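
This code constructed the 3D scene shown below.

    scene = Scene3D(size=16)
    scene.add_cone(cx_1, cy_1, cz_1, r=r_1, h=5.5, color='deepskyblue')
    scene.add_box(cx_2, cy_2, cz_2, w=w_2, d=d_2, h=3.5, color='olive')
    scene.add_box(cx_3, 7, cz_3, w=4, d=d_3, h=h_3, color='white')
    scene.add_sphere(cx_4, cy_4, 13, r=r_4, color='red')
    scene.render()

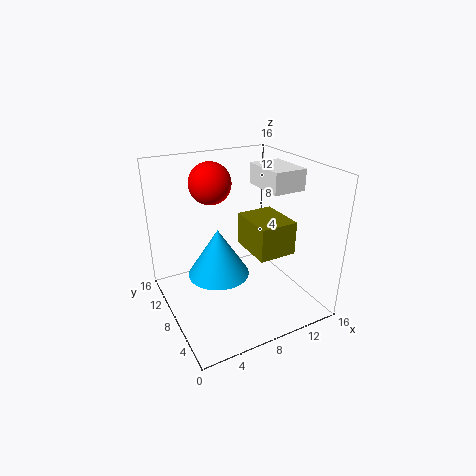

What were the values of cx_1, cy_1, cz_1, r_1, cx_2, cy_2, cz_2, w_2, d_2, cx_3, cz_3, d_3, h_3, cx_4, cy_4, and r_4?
cx_1 = 6; cy_1 = 9; cz_1 = 3.5; r_1 = 3.5; cx_2 = 8; cy_2 = 3; cz_2 = 7.5; w_2 = 4; d_2 = 5; cx_3 = 12; cz_3 = 12.5; d_3 = 5.5; h_3 = 2.5; cx_4 = 7; cy_4 = 13; r_4 = 2.5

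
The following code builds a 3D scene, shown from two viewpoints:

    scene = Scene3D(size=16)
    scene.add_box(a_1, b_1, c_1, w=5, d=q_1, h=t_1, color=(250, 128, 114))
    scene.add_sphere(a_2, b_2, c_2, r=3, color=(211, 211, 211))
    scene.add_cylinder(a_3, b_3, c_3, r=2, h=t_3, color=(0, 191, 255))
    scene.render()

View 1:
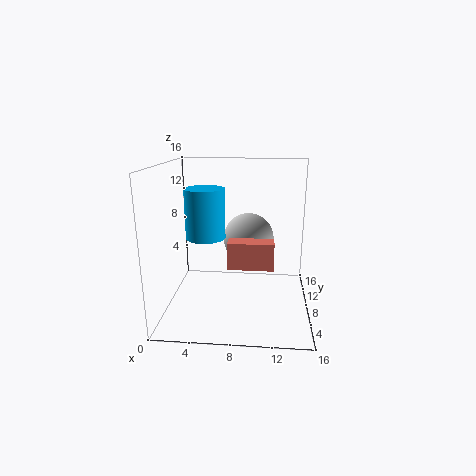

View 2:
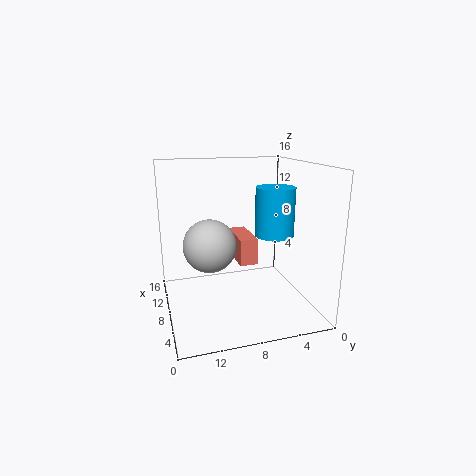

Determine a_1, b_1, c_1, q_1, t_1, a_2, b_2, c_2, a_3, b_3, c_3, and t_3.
a_1 = 7, b_1 = 6, c_1 = 5, q_1 = 2, t_1 = 3, a_2 = 9, b_2 = 11, c_2 = 7, a_3 = 5, b_3 = 5, c_3 = 9, t_3 = 5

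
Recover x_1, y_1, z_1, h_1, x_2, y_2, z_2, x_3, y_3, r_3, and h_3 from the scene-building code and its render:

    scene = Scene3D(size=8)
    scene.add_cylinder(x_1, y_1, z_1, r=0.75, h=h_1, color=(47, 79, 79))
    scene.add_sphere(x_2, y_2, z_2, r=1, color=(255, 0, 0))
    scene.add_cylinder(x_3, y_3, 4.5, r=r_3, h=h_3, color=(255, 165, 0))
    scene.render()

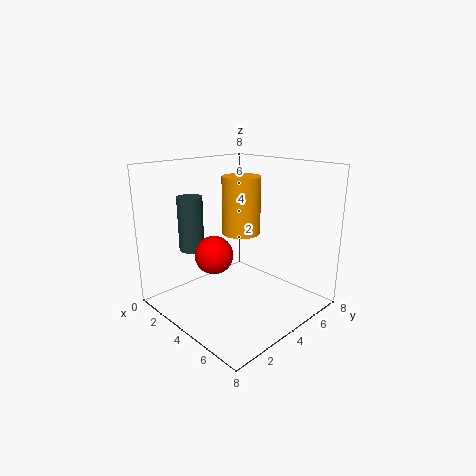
x_1 = 1; y_1 = 3; z_1 = 2.75; h_1 = 3.25; x_2 = 4; y_2 = 2.25; z_2 = 3.5; x_3 = 4.5; y_3 = 3.75; r_3 = 1; h_3 = 3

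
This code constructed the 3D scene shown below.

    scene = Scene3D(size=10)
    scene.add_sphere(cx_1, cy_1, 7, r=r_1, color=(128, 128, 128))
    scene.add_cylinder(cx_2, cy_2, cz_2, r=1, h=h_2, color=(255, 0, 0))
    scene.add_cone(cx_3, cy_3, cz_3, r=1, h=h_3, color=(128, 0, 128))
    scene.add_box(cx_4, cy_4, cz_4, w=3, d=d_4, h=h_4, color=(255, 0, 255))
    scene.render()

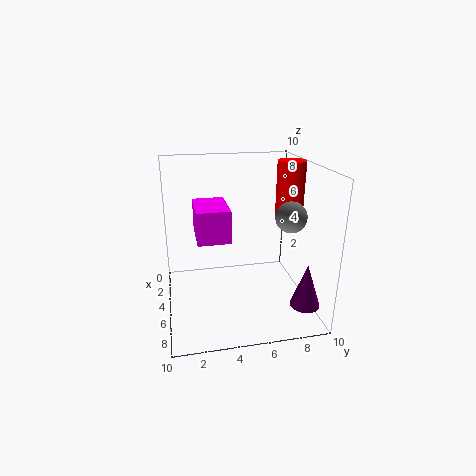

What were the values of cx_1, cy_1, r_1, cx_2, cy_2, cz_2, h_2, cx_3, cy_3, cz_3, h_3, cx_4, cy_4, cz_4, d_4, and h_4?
cx_1 = 7; cy_1 = 8; r_1 = 1; cx_2 = 4; cy_2 = 9; cz_2 = 6; h_2 = 4; cx_3 = 8; cy_3 = 9; cz_3 = 1; h_3 = 3; cx_4 = 5; cy_4 = 2; cz_4 = 6; d_4 = 2; h_4 = 2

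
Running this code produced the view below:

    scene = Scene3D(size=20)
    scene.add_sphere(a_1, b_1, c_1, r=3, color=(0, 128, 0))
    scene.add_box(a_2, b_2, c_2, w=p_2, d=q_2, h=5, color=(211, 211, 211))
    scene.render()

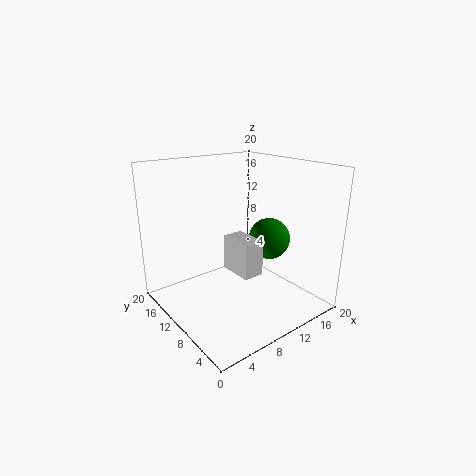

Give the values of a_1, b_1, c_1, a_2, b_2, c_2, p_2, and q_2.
a_1 = 15; b_1 = 9; c_1 = 9; a_2 = 9; b_2 = 7; c_2 = 5; p_2 = 3; q_2 = 5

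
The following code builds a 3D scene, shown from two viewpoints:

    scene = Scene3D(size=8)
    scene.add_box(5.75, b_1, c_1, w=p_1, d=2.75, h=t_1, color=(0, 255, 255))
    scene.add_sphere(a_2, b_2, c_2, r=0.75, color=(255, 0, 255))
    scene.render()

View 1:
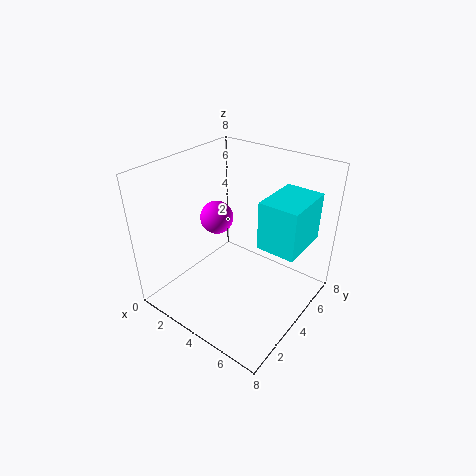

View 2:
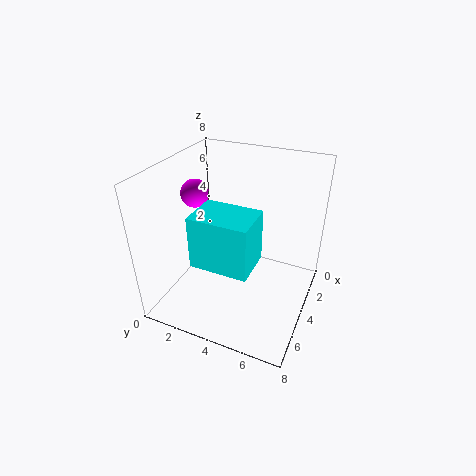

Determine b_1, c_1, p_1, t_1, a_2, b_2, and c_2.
b_1 = 3.25; c_1 = 4.5; p_1 = 2; t_1 = 2.5; a_2 = 4.5; b_2 = 1.75; c_2 = 6.5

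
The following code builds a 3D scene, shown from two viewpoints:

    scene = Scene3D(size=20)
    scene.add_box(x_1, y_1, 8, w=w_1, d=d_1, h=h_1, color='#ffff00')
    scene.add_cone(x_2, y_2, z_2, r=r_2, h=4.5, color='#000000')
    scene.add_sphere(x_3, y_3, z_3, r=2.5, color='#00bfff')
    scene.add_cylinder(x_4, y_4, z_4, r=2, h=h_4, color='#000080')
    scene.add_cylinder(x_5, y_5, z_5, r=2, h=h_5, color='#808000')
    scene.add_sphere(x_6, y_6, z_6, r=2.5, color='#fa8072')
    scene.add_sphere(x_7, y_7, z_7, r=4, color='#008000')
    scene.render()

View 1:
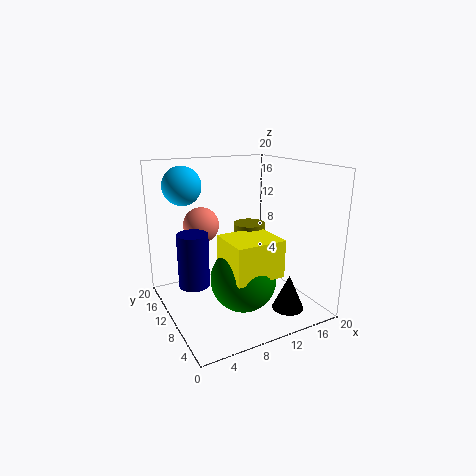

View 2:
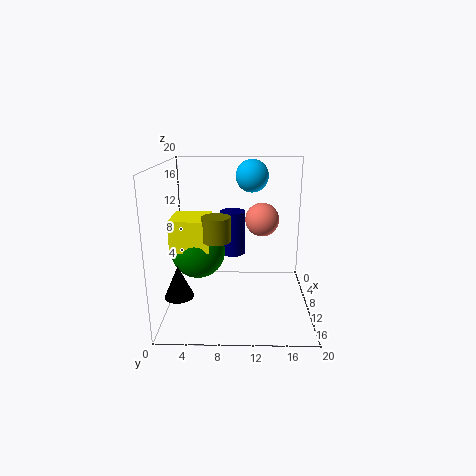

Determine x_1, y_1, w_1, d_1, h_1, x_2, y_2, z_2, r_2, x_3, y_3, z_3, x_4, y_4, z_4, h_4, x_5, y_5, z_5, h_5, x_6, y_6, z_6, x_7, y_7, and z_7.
x_1 = 5, y_1 = 0.5, w_1 = 6, d_1 = 5.5, h_1 = 4.5, x_2 = 13, y_2 = 2, z_2 = 2.5, r_2 = 2, x_3 = 3, y_3 = 12, z_3 = 17.5, x_4 = 3, y_4 = 9, z_4 = 5, h_4 = 7, x_5 = 10, y_5 = 7, z_5 = 9.5, h_5 = 3.5, x_6 = 6, y_6 = 13.5, z_6 = 11.5, x_7 = 7.5, y_7 = 4, z_7 = 7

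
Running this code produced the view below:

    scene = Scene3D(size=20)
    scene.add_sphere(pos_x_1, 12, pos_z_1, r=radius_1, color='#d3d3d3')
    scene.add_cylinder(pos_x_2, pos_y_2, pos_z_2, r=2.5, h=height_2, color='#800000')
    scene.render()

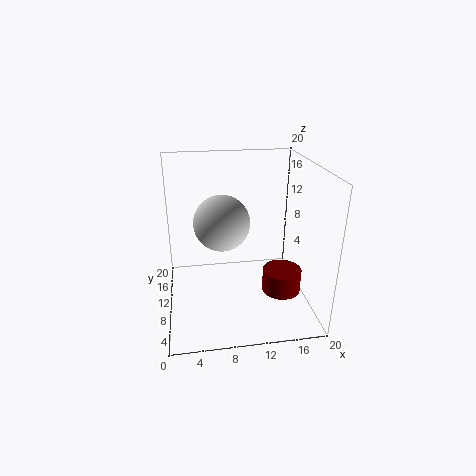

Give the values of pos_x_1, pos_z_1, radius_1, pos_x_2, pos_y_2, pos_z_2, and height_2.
pos_x_1 = 8; pos_z_1 = 11.5; radius_1 = 4; pos_x_2 = 15; pos_y_2 = 5; pos_z_2 = 4.5; height_2 = 3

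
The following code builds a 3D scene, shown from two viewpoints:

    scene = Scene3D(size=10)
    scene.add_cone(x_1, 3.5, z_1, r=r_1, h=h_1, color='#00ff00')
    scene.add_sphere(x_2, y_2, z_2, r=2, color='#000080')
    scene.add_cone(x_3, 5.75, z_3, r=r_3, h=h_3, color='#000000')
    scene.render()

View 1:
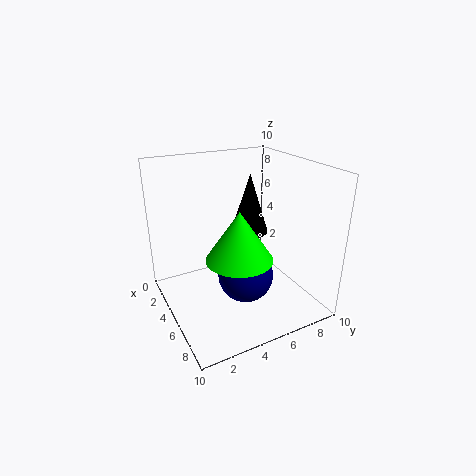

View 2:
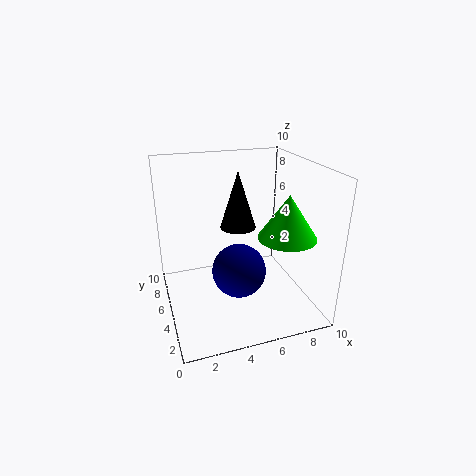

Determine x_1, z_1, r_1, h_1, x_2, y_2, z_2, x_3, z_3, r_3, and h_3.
x_1 = 8; z_1 = 5.25; r_1 = 2; h_1 = 3; x_2 = 5.25; y_2 = 5.5; z_2 = 2; x_3 = 5.25; z_3 = 5.5; r_3 = 1.25; h_3 = 4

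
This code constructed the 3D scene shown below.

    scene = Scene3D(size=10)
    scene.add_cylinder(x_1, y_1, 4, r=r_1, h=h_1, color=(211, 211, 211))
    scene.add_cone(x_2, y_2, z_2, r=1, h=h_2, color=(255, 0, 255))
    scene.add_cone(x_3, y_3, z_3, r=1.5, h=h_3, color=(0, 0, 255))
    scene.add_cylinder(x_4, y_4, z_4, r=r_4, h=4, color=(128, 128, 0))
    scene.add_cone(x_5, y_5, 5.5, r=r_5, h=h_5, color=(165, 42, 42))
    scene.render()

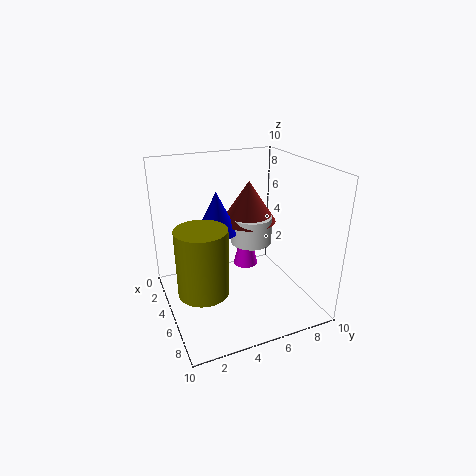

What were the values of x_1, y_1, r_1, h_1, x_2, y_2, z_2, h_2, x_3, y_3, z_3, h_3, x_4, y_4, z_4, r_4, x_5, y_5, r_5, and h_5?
x_1 = 4
y_1 = 6.5
r_1 = 1.5
h_1 = 2
x_2 = 2
y_2 = 7
z_2 = 1
h_2 = 4
x_3 = 3.5
y_3 = 4
z_3 = 5
h_3 = 3
x_4 = 8
y_4 = 1.5
z_4 = 3.5
r_4 = 1.5
x_5 = 3.5
y_5 = 6.5
r_5 = 2
h_5 = 3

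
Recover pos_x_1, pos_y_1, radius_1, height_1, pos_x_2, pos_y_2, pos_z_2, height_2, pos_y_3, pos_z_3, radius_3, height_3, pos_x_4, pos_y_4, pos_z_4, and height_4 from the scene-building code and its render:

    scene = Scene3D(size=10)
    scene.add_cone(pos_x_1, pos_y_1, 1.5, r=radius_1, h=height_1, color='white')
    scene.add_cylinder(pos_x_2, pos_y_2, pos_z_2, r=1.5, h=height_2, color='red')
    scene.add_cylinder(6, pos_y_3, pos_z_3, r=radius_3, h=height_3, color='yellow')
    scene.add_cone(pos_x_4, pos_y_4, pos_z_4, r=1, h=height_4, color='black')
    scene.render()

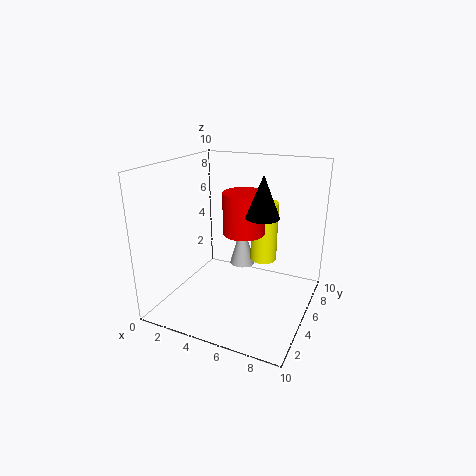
pos_x_1 = 4, pos_y_1 = 8, radius_1 = 1, height_1 = 3.5, pos_x_2 = 5, pos_y_2 = 6, pos_z_2 = 5, height_2 = 3, pos_y_3 = 7.5, pos_z_3 = 2.5, radius_3 = 1, height_3 = 4.5, pos_x_4 = 7.5, pos_y_4 = 3, pos_z_4 = 7.5, height_4 = 2.5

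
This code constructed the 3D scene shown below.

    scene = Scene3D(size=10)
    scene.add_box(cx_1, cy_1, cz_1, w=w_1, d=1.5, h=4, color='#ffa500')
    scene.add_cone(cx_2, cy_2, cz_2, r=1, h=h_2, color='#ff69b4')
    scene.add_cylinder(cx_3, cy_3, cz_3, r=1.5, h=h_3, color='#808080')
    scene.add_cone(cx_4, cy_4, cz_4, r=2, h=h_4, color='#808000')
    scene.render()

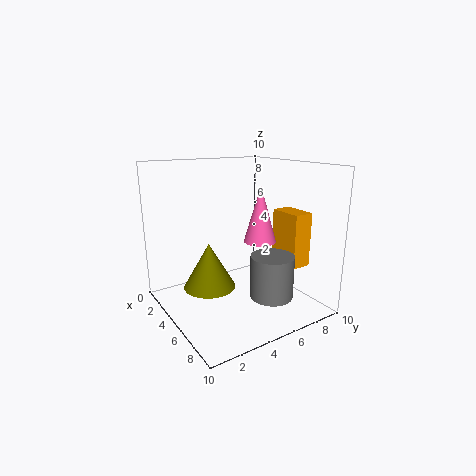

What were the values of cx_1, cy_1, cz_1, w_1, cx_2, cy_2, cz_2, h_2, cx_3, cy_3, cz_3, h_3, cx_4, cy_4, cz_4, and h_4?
cx_1 = 4.5, cy_1 = 8.5, cz_1 = 2.5, w_1 = 2.5, cx_2 = 7.5, cy_2 = 5, cz_2 = 5.5, h_2 = 3.5, cx_3 = 7, cy_3 = 6.5, cz_3 = 1, h_3 = 3, cx_4 = 2.5, cy_4 = 4, cz_4 = 0.5, h_4 = 3.5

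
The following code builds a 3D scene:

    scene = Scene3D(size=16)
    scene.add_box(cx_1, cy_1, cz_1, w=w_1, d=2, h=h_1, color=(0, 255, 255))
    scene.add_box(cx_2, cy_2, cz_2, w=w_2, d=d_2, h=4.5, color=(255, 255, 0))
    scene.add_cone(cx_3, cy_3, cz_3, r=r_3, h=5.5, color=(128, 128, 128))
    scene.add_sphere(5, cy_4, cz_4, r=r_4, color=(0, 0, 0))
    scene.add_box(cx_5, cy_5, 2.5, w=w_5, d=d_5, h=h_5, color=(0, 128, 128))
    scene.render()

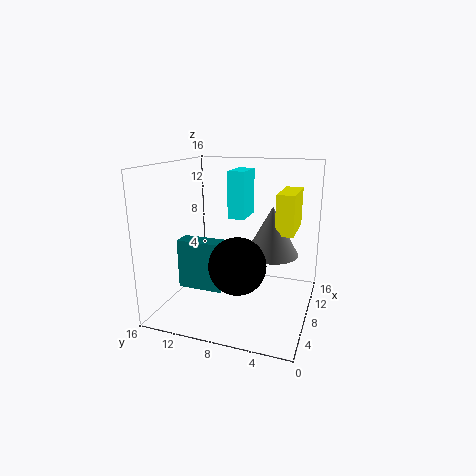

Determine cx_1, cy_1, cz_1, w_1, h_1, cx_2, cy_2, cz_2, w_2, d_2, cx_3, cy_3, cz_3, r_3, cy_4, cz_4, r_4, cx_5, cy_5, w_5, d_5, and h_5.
cx_1 = 10; cy_1 = 8; cz_1 = 9.5; w_1 = 4; h_1 = 5.5; cx_2 = 8.5; cy_2 = 2; cz_2 = 8.5; w_2 = 5.5; d_2 = 2; cx_3 = 9.5; cy_3 = 4.5; cz_3 = 6; r_3 = 3; cy_4 = 7; cz_4 = 6; r_4 = 3; cx_5 = 5; cy_5 = 9; w_5 = 2; d_5 = 5; h_5 = 5.5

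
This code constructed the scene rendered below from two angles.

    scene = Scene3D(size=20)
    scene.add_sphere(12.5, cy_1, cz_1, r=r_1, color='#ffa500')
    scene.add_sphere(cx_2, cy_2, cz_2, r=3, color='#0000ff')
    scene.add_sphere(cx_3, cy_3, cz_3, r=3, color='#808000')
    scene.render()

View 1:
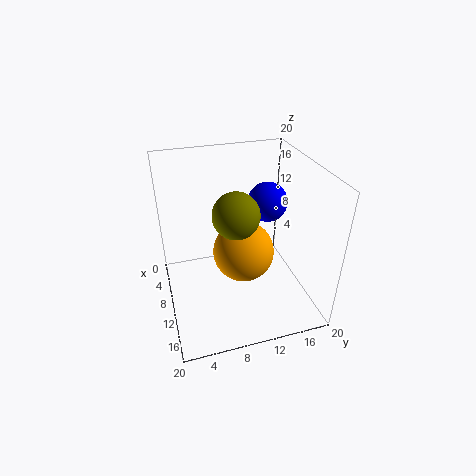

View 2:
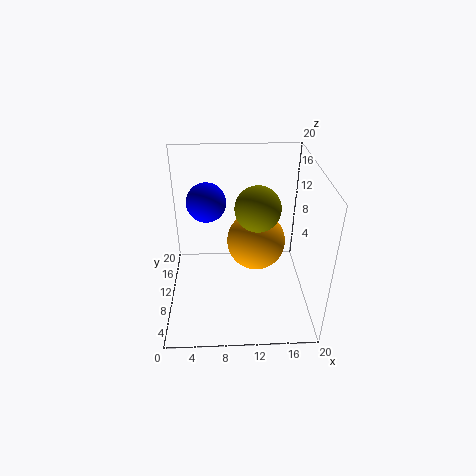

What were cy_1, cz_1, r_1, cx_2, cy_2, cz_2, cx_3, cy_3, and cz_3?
cy_1 = 10
cz_1 = 9.5
r_1 = 4
cx_2 = 5.5
cy_2 = 16
cz_2 = 12.5
cx_3 = 12.5
cy_3 = 9
cz_3 = 15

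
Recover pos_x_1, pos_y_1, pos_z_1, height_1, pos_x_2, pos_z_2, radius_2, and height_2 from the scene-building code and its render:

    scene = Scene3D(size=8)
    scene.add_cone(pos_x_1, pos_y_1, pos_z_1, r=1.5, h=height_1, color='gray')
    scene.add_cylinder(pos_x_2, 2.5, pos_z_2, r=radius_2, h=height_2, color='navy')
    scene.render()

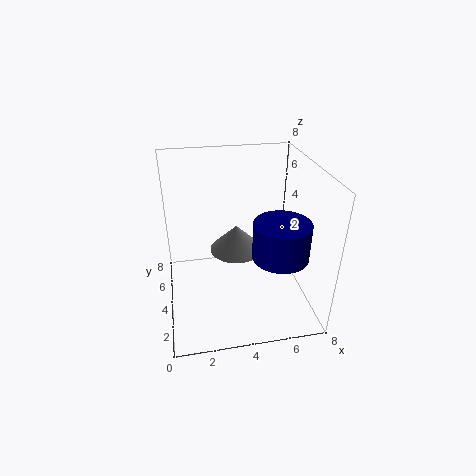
pos_x_1 = 4, pos_y_1 = 4.5, pos_z_1 = 3, height_1 = 1.5, pos_x_2 = 6, pos_z_2 = 3.5, radius_2 = 1.5, height_2 = 2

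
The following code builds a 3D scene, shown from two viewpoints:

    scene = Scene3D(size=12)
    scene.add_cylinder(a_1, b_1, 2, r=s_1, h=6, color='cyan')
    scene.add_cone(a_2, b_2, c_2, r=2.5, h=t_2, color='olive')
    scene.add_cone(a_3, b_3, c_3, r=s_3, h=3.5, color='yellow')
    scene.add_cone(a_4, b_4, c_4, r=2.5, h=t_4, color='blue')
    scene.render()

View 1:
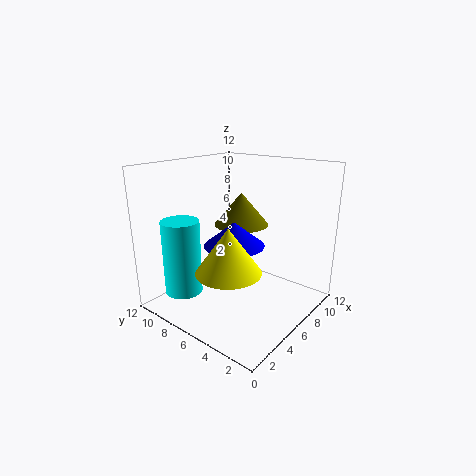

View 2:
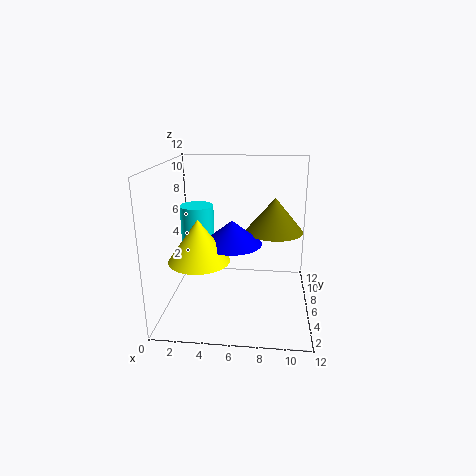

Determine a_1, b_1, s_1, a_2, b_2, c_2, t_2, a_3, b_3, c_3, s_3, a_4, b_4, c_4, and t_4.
a_1 = 2
b_1 = 8.5
s_1 = 1.5
a_2 = 9
b_2 = 8
c_2 = 6
t_2 = 3
a_3 = 3
b_3 = 4.5
c_3 = 4.5
s_3 = 2.5
a_4 = 5.5
b_4 = 6
c_4 = 5.5
t_4 = 2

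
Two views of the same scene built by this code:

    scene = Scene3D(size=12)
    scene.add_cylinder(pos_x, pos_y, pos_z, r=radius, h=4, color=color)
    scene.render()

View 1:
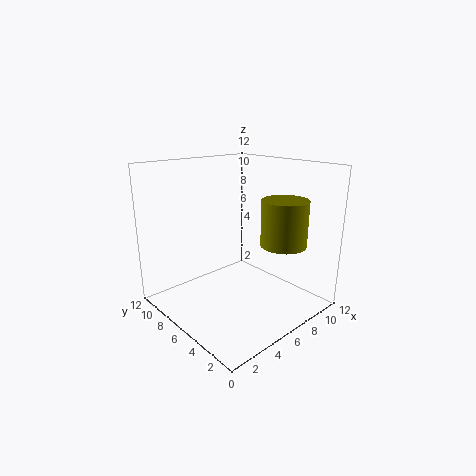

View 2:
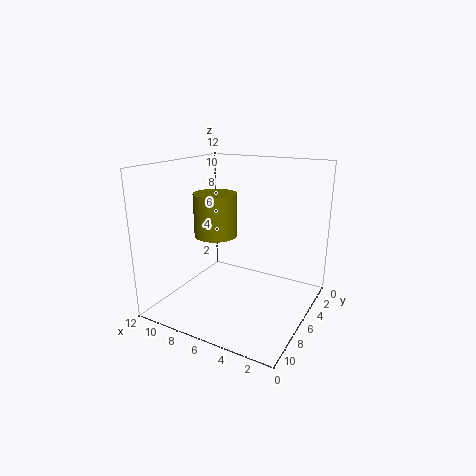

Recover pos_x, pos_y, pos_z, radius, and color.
pos_x = 9.5, pos_y = 4, pos_z = 5, radius = 2, color = 'olive'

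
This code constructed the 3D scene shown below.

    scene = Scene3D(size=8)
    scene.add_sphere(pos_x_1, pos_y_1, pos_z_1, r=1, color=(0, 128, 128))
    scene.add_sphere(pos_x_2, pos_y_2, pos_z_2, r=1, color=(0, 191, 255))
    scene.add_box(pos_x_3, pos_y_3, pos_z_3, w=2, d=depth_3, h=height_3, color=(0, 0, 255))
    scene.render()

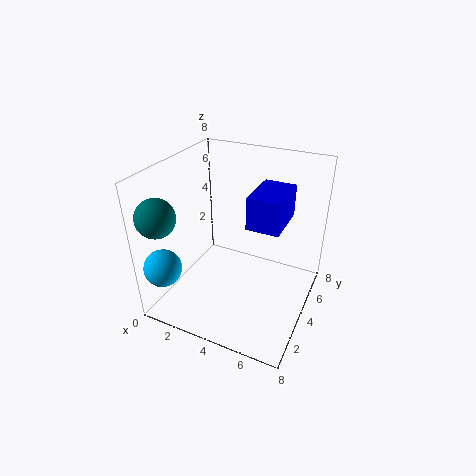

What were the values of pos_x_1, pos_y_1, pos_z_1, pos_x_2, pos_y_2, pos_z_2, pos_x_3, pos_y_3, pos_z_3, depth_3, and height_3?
pos_x_1 = 1, pos_y_1 = 1, pos_z_1 = 6, pos_x_2 = 1, pos_y_2 = 1, pos_z_2 = 3, pos_x_3 = 4, pos_y_3 = 5, pos_z_3 = 4, depth_3 = 3, height_3 = 2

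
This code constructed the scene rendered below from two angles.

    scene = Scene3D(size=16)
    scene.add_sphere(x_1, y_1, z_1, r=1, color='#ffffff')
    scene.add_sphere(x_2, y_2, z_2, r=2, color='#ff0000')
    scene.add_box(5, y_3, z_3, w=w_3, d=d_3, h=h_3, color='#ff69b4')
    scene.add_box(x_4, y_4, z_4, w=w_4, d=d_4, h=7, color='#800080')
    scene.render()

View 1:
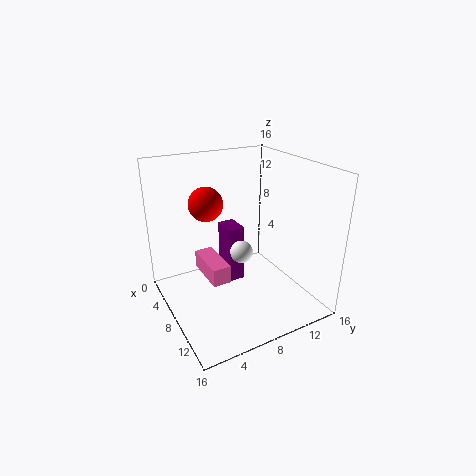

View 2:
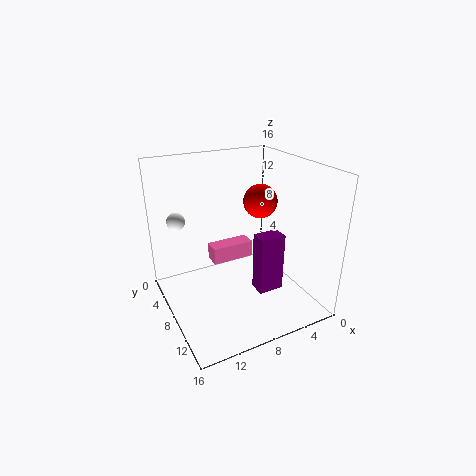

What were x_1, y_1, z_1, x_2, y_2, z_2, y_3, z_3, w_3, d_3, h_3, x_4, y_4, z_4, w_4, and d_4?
x_1 = 14; y_1 = 5; z_1 = 10; x_2 = 4; y_2 = 6; z_2 = 11; y_3 = 4; z_3 = 4; w_3 = 5; d_3 = 2; h_3 = 2; x_4 = 3; y_4 = 8; z_4 = 1; w_4 = 3; d_4 = 2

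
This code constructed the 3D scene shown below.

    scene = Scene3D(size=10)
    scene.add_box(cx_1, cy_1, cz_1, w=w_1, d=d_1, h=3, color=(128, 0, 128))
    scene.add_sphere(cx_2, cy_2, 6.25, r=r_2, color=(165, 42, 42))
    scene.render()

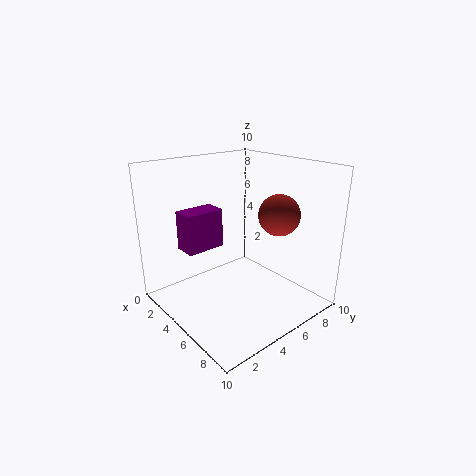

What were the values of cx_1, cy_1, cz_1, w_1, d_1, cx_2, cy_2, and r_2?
cx_1 = 0.5, cy_1 = 2.75, cz_1 = 3.25, w_1 = 1.75, d_1 = 3, cx_2 = 6, cy_2 = 8, r_2 = 1.5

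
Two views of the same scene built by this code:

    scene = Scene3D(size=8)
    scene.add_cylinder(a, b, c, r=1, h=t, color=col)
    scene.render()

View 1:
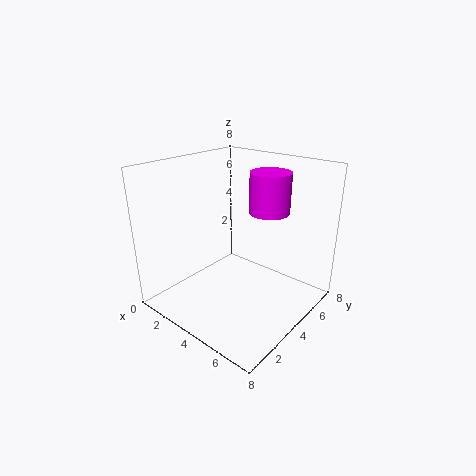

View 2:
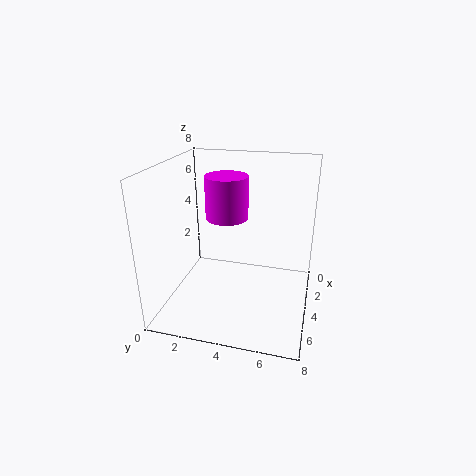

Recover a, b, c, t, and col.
a = 6
b = 4
c = 6
t = 2
col = 'magenta'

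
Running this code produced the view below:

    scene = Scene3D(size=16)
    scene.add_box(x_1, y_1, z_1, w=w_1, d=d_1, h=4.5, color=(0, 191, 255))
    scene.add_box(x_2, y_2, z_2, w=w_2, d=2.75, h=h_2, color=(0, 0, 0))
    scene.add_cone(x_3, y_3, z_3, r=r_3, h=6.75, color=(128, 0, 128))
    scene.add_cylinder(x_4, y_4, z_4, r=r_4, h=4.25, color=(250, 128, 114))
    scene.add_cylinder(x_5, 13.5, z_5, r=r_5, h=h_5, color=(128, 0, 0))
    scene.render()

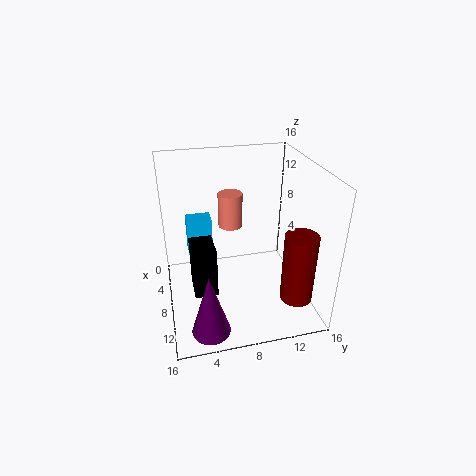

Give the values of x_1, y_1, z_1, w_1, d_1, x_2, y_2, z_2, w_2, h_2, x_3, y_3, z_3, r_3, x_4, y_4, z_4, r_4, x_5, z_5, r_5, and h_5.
x_1 = 1.75
y_1 = 2.75
z_1 = 4
w_1 = 2.25
d_1 = 3
x_2 = 4.5
y_2 = 2.75
z_2 = 0.75
w_2 = 4
h_2 = 6
x_3 = 13.75
y_3 = 3.75
z_3 = 0.75
r_3 = 2
x_4 = 3
y_4 = 8.25
z_4 = 7
r_4 = 1.5
x_5 = 12.5
z_5 = 2.25
r_5 = 1.75
h_5 = 7.75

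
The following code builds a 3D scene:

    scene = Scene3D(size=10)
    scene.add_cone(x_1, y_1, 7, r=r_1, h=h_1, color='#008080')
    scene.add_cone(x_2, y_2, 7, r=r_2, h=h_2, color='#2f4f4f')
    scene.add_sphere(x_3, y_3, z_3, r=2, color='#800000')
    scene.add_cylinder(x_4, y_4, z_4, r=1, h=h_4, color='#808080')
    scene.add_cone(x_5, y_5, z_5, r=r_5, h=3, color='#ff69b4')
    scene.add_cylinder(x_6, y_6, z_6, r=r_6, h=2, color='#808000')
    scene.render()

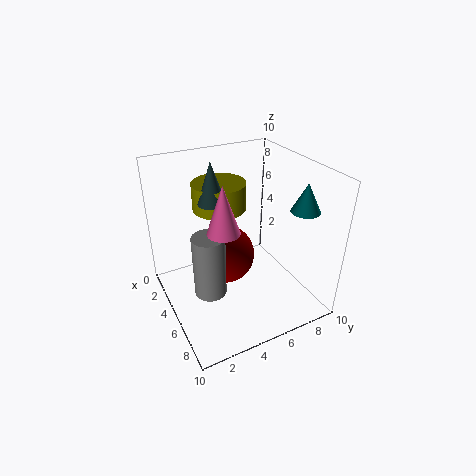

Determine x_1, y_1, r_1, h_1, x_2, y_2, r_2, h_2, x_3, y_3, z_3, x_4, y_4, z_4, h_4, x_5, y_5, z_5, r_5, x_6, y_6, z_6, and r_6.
x_1 = 7; y_1 = 9; r_1 = 1; h_1 = 2; x_2 = 3; y_2 = 4; r_2 = 1; h_2 = 3; x_3 = 5; y_3 = 4; z_3 = 4; x_4 = 7; y_4 = 2; z_4 = 3; h_4 = 4; x_5 = 7; y_5 = 3; z_5 = 7; r_5 = 1; x_6 = 2; y_6 = 5; z_6 = 6; r_6 = 2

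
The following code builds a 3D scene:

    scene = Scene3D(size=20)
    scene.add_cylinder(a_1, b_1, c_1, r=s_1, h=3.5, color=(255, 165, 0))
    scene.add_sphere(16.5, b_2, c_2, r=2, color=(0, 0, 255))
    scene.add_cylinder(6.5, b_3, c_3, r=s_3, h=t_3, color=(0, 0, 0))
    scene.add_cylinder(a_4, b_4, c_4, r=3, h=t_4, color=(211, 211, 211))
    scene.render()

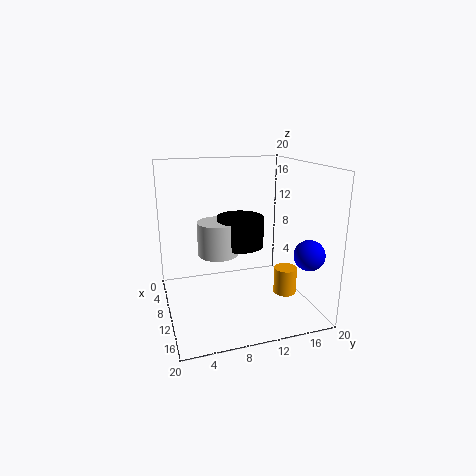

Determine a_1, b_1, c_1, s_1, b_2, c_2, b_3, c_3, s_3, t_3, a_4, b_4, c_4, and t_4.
a_1 = 15; b_1 = 15; c_1 = 3.5; s_1 = 1.5; b_2 = 17.5; c_2 = 9; b_3 = 11.5; c_3 = 7.5; s_3 = 3.5; t_3 = 4.5; a_4 = 6.5; b_4 = 8; c_4 = 6.5; t_4 = 5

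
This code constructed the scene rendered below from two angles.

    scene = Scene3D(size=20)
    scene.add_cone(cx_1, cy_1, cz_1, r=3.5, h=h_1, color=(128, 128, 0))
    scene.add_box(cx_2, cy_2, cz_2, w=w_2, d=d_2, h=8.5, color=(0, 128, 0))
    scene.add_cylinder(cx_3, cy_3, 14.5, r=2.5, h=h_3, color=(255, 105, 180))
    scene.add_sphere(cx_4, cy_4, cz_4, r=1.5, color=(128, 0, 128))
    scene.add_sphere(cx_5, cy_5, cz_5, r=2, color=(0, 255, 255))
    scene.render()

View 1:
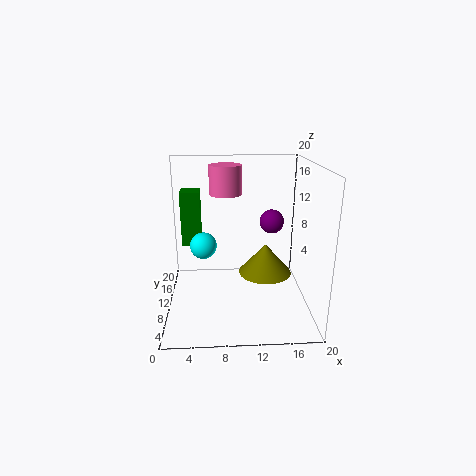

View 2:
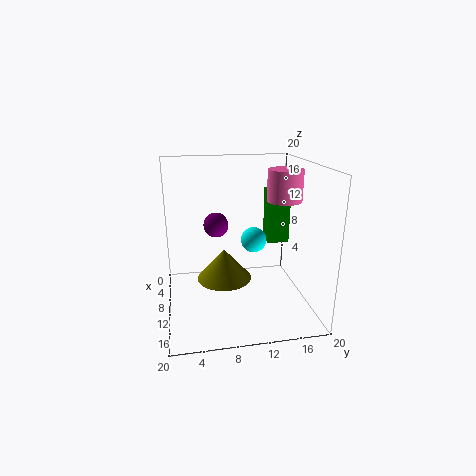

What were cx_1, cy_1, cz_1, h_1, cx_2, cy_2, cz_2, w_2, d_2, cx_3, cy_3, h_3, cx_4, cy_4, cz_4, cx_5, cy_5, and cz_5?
cx_1 = 13.5
cy_1 = 7.5
cz_1 = 6
h_1 = 4
cx_2 = 1.5
cy_2 = 16
cz_2 = 6.5
w_2 = 3
d_2 = 3.5
cx_3 = 8.5
cy_3 = 17
h_3 = 4.5
cx_4 = 14
cy_4 = 6.5
cz_4 = 13.5
cx_5 = 5
cy_5 = 13.5
cz_5 = 7.5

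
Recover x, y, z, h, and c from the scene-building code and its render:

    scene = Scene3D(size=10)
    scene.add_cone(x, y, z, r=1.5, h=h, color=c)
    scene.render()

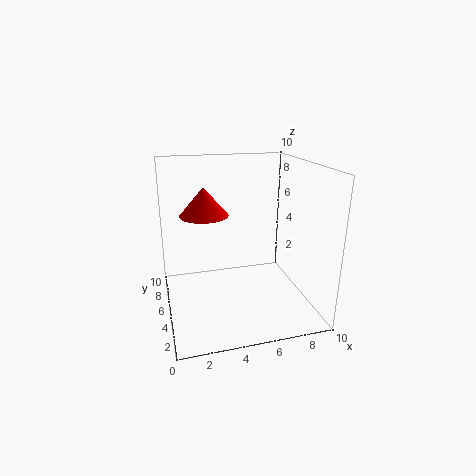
x = 2.5, y = 3.75, z = 7.25, h = 1.75, c = 'red'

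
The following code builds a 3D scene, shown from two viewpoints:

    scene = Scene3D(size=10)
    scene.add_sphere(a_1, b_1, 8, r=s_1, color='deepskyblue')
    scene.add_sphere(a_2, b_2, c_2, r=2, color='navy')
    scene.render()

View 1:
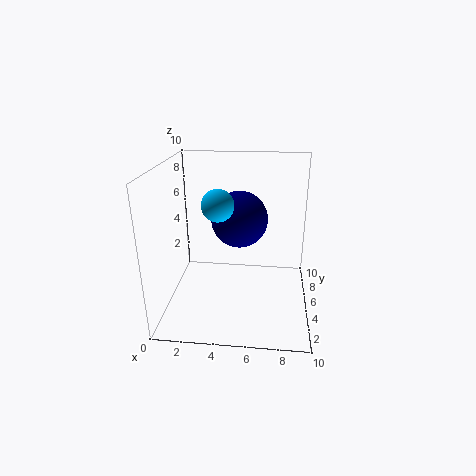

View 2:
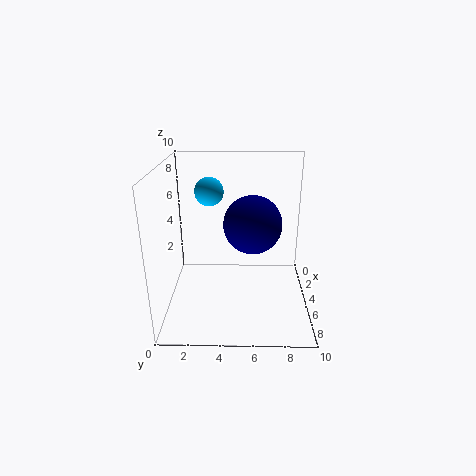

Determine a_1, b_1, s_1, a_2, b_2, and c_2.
a_1 = 4, b_1 = 3, s_1 = 1, a_2 = 5, b_2 = 6, c_2 = 6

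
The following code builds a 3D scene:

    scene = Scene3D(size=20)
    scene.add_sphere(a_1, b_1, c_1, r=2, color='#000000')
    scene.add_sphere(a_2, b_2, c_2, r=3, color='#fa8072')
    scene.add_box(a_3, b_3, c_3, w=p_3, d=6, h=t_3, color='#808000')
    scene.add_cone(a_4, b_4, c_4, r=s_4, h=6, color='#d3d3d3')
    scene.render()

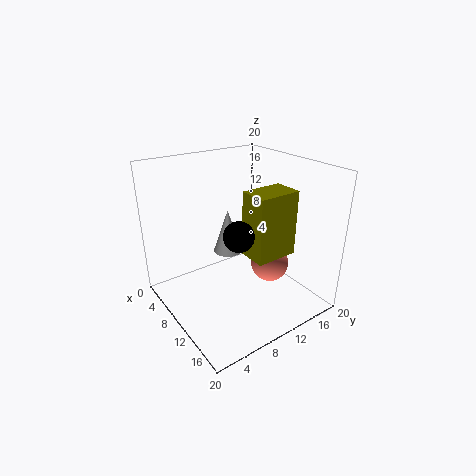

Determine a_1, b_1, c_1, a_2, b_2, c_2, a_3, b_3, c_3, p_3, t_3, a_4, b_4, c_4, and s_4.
a_1 = 13; b_1 = 8; c_1 = 12; a_2 = 9; b_2 = 17; c_2 = 3; a_3 = 11; b_3 = 10; c_3 = 8; p_3 = 4; t_3 = 9; a_4 = 9; b_4 = 9; c_4 = 8; s_4 = 2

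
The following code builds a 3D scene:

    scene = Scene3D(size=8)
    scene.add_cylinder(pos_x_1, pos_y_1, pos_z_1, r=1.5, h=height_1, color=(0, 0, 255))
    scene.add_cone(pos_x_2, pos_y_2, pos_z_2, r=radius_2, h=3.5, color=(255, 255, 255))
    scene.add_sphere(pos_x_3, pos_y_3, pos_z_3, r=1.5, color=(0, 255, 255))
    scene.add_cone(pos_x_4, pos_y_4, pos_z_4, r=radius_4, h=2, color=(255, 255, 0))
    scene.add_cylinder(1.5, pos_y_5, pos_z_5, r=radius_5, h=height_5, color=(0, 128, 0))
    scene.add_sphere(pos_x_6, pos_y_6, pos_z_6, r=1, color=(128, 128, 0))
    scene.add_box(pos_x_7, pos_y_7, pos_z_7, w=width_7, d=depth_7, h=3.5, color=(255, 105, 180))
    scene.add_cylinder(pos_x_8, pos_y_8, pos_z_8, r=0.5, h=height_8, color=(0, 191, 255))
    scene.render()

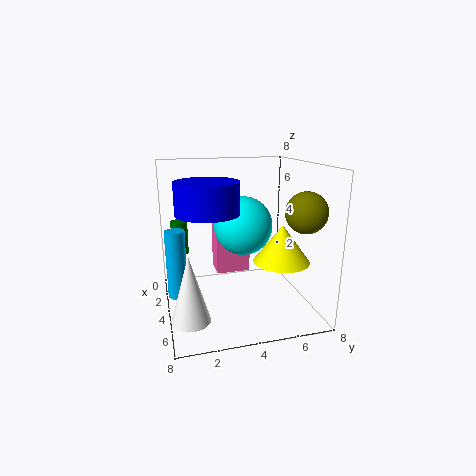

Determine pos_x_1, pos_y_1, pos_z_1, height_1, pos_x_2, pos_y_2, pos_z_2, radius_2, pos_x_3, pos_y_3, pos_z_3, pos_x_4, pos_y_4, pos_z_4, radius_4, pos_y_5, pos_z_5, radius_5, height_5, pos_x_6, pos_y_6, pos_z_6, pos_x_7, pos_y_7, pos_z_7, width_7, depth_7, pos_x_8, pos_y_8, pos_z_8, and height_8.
pos_x_1 = 6, pos_y_1 = 2, pos_z_1 = 6, height_1 = 1.5, pos_x_2 = 6, pos_y_2 = 1, pos_z_2 = 0.5, radius_2 = 1, pos_x_3 = 5, pos_y_3 = 4, pos_z_3 = 5, pos_x_4 = 5.5, pos_y_4 = 6, pos_z_4 = 3, radius_4 = 1.5, pos_y_5 = 1, pos_z_5 = 2.5, radius_5 = 0.5, height_5 = 2, pos_x_6 = 7, pos_y_6 = 6.5, pos_z_6 = 6, pos_x_7 = 1.5, pos_y_7 = 3, pos_z_7 = 1.5, width_7 = 1.5, depth_7 = 2, pos_x_8 = 5, pos_y_8 = 0.5, pos_z_8 = 1.5, height_8 = 3.5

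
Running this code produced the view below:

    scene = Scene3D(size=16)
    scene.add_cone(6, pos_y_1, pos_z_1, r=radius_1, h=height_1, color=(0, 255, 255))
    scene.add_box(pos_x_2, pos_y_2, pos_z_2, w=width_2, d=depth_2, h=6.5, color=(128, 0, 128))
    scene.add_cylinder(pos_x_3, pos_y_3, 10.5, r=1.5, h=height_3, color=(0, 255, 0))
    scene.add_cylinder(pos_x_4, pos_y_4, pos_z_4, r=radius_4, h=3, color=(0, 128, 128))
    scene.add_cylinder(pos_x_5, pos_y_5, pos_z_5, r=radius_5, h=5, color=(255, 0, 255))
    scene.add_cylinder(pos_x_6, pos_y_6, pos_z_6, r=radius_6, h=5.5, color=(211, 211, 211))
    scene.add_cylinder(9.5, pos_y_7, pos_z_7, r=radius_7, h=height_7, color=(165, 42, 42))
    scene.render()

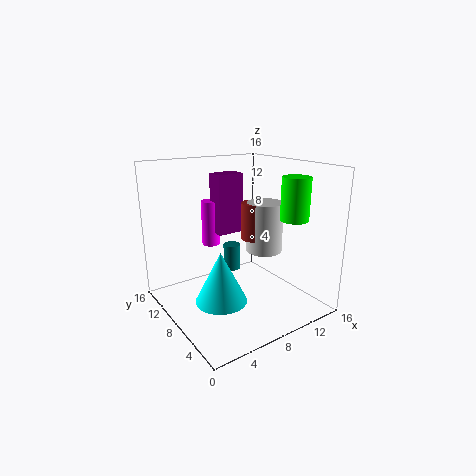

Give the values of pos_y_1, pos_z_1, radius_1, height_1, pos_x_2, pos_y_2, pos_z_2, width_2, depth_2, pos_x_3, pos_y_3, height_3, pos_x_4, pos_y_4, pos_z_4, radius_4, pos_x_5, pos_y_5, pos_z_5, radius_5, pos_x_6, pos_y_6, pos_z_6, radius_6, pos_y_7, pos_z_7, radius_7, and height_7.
pos_y_1 = 8.5; pos_z_1 = 0.5; radius_1 = 3; height_1 = 6; pos_x_2 = 6; pos_y_2 = 8.5; pos_z_2 = 8.5; width_2 = 3; depth_2 = 2; pos_x_3 = 12; pos_y_3 = 3.5; height_3 = 4.5; pos_x_4 = 8.5; pos_y_4 = 10; pos_z_4 = 3.5; radius_4 = 1; pos_x_5 = 6; pos_y_5 = 10.5; pos_z_5 = 7; radius_5 = 1; pos_x_6 = 10.5; pos_y_6 = 6.5; pos_z_6 = 6.5; radius_6 = 2; pos_y_7 = 7; pos_z_7 = 8; radius_7 = 1.5; height_7 = 4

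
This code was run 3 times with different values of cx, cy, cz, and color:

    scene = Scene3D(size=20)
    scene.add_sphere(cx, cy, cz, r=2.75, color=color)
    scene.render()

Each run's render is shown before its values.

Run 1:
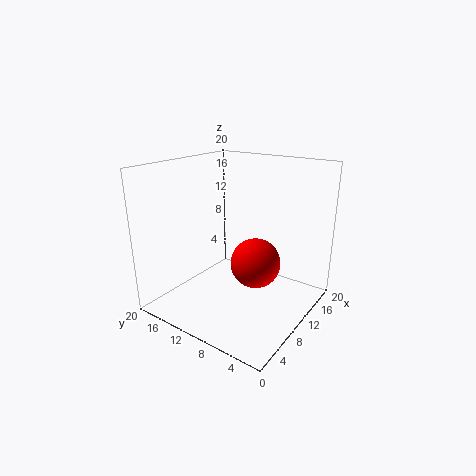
cx = 3.75
cy = 3.25
cz = 10.75
color = 'red'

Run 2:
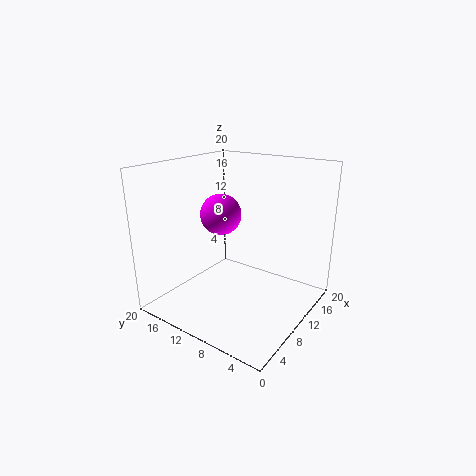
cx = 8.5
cy = 11.75
cz = 13.5
color = 'magenta'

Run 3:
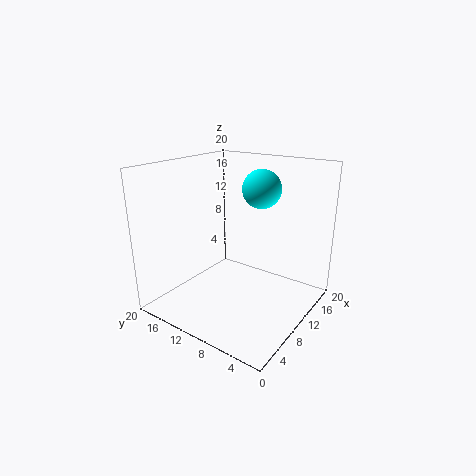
cx = 14
cy = 8.75
cz = 16.25
color = 'cyan'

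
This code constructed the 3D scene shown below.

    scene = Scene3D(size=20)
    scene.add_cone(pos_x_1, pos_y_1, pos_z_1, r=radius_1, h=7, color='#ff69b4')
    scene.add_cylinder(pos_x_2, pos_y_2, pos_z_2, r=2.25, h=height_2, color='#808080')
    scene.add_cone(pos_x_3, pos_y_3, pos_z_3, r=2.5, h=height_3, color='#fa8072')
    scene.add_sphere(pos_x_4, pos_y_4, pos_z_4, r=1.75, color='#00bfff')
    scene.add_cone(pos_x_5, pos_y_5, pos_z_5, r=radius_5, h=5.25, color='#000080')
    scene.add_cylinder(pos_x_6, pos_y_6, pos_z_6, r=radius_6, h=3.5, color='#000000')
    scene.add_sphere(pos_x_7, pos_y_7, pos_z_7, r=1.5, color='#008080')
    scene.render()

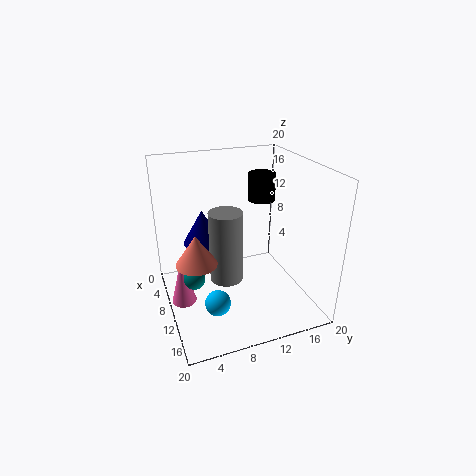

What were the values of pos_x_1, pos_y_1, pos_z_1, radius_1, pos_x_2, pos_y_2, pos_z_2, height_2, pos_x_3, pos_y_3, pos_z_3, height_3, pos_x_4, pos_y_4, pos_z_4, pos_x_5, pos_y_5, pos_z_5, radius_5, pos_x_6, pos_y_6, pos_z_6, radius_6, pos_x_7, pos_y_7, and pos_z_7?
pos_x_1 = 9; pos_y_1 = 2; pos_z_1 = 0.75; radius_1 = 1.75; pos_x_2 = 11.5; pos_y_2 = 7.75; pos_z_2 = 5; height_2 = 9.75; pos_x_3 = 14.5; pos_y_3 = 3; pos_z_3 = 10; height_3 = 3.75; pos_x_4 = 13.5; pos_y_4 = 5.75; pos_z_4 = 2.5; pos_x_5 = 4; pos_y_5 = 6.5; pos_z_5 = 7; radius_5 = 3; pos_x_6 = 11.25; pos_y_6 = 12.75; pos_z_6 = 15.75; radius_6 = 1.75; pos_x_7 = 10; pos_y_7 = 3.5; pos_z_7 = 4.75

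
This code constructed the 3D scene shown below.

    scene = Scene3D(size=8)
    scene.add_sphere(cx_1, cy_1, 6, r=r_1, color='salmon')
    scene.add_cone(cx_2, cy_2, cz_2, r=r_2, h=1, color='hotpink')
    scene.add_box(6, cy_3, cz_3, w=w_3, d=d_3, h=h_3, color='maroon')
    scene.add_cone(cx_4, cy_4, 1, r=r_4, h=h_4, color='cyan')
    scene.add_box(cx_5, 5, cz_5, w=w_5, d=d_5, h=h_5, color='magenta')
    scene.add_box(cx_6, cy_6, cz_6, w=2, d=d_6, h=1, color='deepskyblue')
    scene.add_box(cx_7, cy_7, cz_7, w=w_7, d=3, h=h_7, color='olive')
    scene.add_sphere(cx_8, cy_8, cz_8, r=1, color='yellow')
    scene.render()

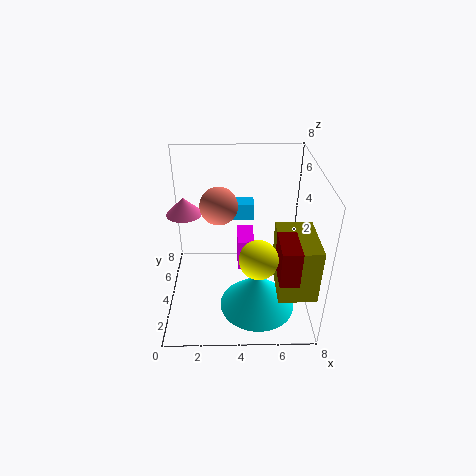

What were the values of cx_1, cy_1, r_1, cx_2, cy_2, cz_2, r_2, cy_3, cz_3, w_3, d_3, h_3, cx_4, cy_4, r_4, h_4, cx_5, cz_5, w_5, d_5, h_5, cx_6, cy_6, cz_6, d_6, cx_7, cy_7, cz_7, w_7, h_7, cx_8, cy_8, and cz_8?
cx_1 = 3; cy_1 = 4; r_1 = 1; cx_2 = 1; cy_2 = 5; cz_2 = 5; r_2 = 1; cy_3 = 1; cz_3 = 3; w_3 = 1; d_3 = 2; h_3 = 2; cx_4 = 5; cy_4 = 2; r_4 = 2; h_4 = 2; cx_5 = 4; cz_5 = 1; w_5 = 1; d_5 = 2; h_5 = 2; cx_6 = 3; cy_6 = 6; cz_6 = 4; d_6 = 1; cx_7 = 6; cy_7 = 1; cz_7 = 2; w_7 = 2; h_7 = 3; cx_8 = 5; cy_8 = 2; cz_8 = 4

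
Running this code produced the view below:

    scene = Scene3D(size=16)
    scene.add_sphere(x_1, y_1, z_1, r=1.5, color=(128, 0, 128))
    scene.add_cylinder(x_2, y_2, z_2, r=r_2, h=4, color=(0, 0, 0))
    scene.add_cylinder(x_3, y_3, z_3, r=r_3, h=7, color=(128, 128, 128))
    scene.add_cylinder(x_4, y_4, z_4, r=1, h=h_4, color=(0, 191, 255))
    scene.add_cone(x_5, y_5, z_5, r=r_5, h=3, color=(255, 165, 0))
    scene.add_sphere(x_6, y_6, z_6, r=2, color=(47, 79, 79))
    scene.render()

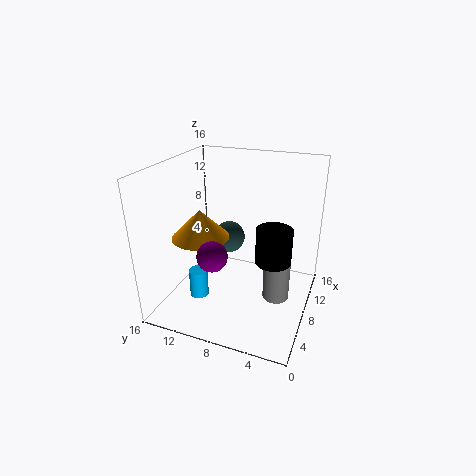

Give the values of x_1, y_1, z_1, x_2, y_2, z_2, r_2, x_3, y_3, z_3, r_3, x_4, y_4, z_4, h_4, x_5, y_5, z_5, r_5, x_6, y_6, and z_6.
x_1 = 2.5; y_1 = 8.5; z_1 = 8.5; x_2 = 8.5; y_2 = 4; z_2 = 5.5; r_2 = 2; x_3 = 8.5; y_3 = 3.5; z_3 = 1; r_3 = 1.5; x_4 = 4; y_4 = 11; z_4 = 2.5; h_4 = 3; x_5 = 5; y_5 = 11; z_5 = 9; r_5 = 3; x_6 = 12.5; y_6 = 11; z_6 = 5.5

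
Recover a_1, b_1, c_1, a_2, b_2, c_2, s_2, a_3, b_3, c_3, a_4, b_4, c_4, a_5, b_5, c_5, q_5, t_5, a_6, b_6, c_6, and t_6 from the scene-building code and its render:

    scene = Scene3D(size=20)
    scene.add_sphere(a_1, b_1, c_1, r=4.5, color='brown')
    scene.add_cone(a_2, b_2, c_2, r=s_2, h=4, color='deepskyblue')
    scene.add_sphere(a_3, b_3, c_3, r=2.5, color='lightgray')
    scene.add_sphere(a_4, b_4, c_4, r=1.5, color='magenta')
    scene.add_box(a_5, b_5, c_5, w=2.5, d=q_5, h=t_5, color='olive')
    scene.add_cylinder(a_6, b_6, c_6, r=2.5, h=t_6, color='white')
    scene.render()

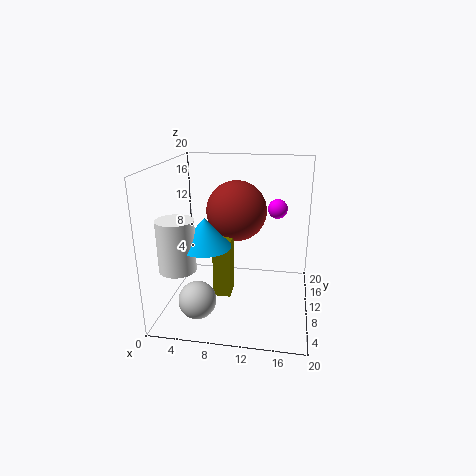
a_1 = 9, b_1 = 14.5, c_1 = 12.5, a_2 = 6, b_2 = 7.5, c_2 = 9.5, s_2 = 3.5, a_3 = 5.5, b_3 = 4.5, c_3 = 3, a_4 = 15, b_4 = 16.5, c_4 = 12.5, a_5 = 6.5, b_5 = 9, c_5 = 1, q_5 = 3.5, t_5 = 8.5, a_6 = 2.5, b_6 = 6, c_6 = 6.5, t_6 = 7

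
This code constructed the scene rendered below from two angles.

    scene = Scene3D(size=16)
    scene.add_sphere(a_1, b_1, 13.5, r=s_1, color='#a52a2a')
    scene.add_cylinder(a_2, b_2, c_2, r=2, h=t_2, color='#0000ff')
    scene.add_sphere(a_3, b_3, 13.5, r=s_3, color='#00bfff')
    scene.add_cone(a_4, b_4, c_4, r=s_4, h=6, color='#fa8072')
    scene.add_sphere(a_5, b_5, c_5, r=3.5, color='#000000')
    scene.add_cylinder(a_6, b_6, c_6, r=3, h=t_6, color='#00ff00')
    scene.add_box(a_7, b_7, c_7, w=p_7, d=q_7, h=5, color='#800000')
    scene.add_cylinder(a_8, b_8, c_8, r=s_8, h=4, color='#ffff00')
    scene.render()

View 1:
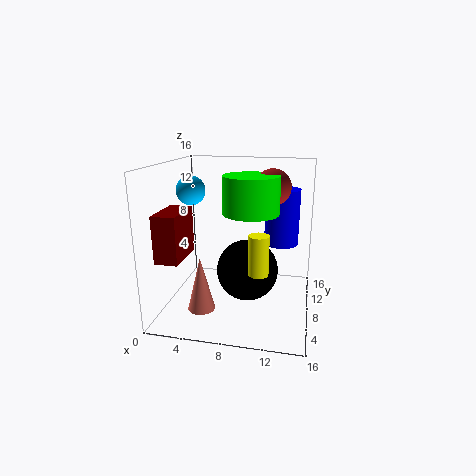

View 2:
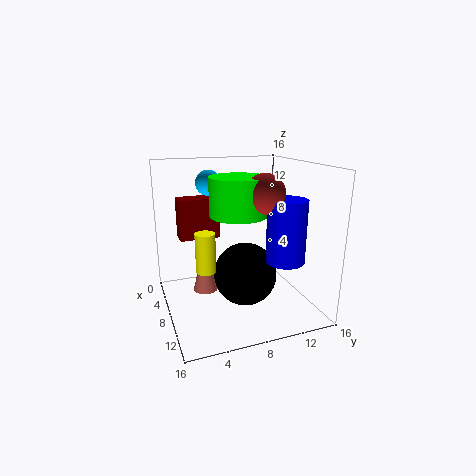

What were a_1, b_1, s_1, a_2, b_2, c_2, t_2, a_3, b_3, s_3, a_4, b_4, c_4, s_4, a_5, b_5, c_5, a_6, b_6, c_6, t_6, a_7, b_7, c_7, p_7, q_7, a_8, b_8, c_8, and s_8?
a_1 = 11.5; b_1 = 9.5; s_1 = 2; a_2 = 12.5; b_2 = 11.5; c_2 = 6.5; t_2 = 6.5; a_3 = 3.5; b_3 = 6; s_3 = 1.5; a_4 = 4.5; b_4 = 5; c_4 = 0.5; s_4 = 1.5; a_5 = 9; b_5 = 8.5; c_5 = 4; a_6 = 9.5; b_6 = 7.5; c_6 = 11; t_6 = 4; a_7 = 0.5; b_7 = 2.5; c_7 = 6.5; p_7 = 2.5; q_7 = 5; a_8 = 11; b_8 = 3.5; c_8 = 6; s_8 = 1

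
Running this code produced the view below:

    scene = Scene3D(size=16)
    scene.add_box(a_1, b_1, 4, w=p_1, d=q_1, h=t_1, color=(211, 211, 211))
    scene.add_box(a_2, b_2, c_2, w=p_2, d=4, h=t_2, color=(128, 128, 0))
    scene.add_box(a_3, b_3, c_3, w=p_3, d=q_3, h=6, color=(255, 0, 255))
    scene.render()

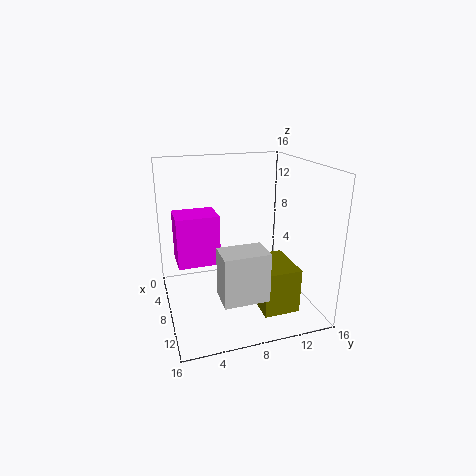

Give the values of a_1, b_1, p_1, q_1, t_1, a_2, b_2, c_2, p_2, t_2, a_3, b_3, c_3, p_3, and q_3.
a_1 = 12; b_1 = 4.5; p_1 = 3; q_1 = 4.5; t_1 = 5; a_2 = 7.5; b_2 = 9.5; c_2 = 0.5; p_2 = 5.5; t_2 = 5; a_3 = 2; b_3 = 1.5; c_3 = 4; p_3 = 4; q_3 = 5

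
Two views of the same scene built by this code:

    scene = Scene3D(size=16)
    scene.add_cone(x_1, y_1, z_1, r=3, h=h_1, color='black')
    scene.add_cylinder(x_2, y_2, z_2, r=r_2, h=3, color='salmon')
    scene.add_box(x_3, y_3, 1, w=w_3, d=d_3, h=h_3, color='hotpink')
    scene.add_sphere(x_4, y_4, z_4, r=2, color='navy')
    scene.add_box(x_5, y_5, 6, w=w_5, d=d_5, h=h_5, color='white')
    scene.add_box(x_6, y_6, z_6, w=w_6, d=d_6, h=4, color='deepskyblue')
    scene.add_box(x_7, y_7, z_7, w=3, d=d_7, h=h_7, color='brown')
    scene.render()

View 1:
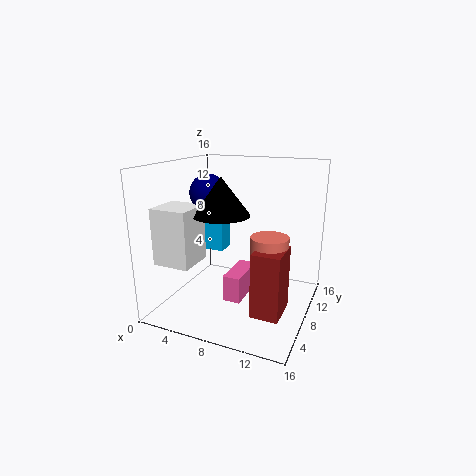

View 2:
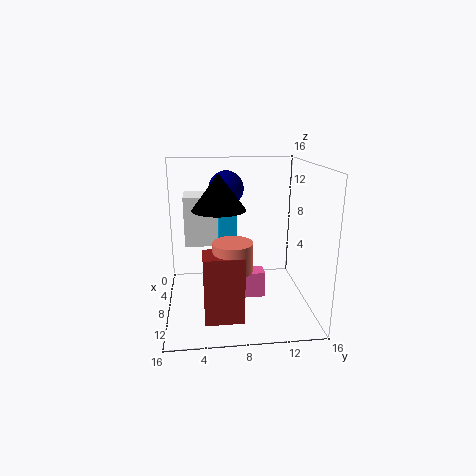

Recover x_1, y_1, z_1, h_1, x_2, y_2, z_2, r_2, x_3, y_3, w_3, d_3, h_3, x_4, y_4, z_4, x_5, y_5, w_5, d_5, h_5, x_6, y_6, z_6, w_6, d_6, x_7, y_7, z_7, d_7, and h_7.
x_1 = 7
y_1 = 6
z_1 = 11
h_1 = 4
x_2 = 12
y_2 = 7
z_2 = 6
r_2 = 2
x_3 = 7
y_3 = 6
w_3 = 2
d_3 = 5
h_3 = 3
x_4 = 5
y_4 = 7
z_4 = 13
x_5 = 1
y_5 = 2
w_5 = 4
d_5 = 4
h_5 = 6
x_6 = 5
y_6 = 6
z_6 = 7
w_6 = 2
d_6 = 2
x_7 = 11
y_7 = 4
z_7 = 1
d_7 = 4
h_7 = 7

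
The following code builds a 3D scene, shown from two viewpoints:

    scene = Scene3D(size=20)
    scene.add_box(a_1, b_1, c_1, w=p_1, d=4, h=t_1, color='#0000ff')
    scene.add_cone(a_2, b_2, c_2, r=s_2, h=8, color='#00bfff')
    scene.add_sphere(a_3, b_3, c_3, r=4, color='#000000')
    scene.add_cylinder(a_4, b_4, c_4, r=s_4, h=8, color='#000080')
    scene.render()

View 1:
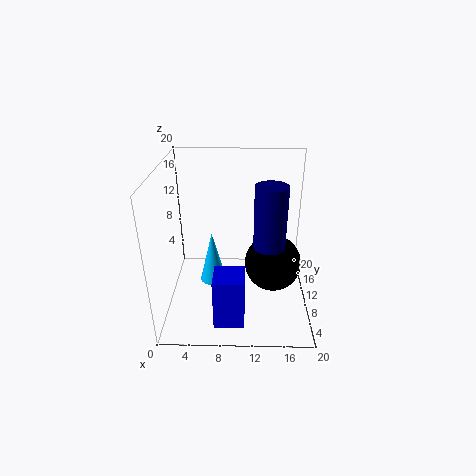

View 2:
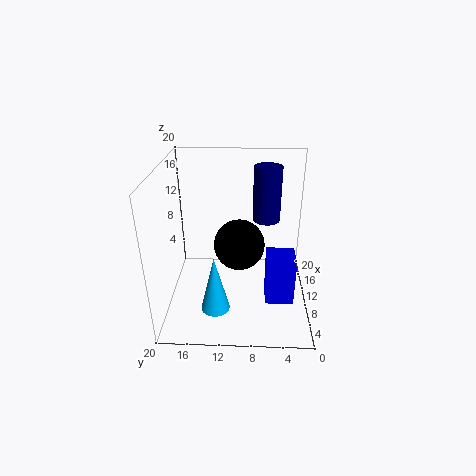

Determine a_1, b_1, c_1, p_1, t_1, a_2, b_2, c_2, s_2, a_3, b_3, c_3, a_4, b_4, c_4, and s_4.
a_1 = 7; b_1 = 2; c_1 = 1; p_1 = 4; t_1 = 7; a_2 = 6; b_2 = 13; c_2 = 1; s_2 = 2; a_3 = 15; b_3 = 10; c_3 = 6; a_4 = 14; b_4 = 6; c_4 = 11; s_4 = 2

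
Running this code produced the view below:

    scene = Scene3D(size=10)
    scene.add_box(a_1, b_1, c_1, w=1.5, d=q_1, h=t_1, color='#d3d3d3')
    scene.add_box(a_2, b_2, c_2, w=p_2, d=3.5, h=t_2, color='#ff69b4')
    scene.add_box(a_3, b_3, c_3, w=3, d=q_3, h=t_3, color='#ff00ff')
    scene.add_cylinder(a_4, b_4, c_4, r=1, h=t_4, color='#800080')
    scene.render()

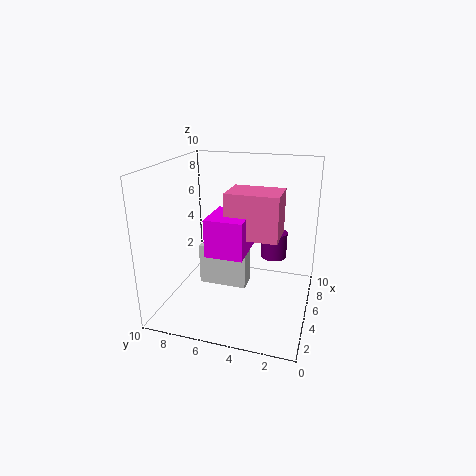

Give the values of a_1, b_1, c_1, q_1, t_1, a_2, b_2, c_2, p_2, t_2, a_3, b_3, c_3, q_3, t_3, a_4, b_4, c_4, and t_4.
a_1 = 5; b_1 = 4.5; c_1 = 1; q_1 = 3.5; t_1 = 3; a_2 = 3.5; b_2 = 2; c_2 = 5.5; p_2 = 2.5; t_2 = 3; a_3 = 2.5; b_3 = 4; c_3 = 4.5; q_3 = 2.5; t_3 = 2.5; a_4 = 8; b_4 = 3; c_4 = 2.5; t_4 = 2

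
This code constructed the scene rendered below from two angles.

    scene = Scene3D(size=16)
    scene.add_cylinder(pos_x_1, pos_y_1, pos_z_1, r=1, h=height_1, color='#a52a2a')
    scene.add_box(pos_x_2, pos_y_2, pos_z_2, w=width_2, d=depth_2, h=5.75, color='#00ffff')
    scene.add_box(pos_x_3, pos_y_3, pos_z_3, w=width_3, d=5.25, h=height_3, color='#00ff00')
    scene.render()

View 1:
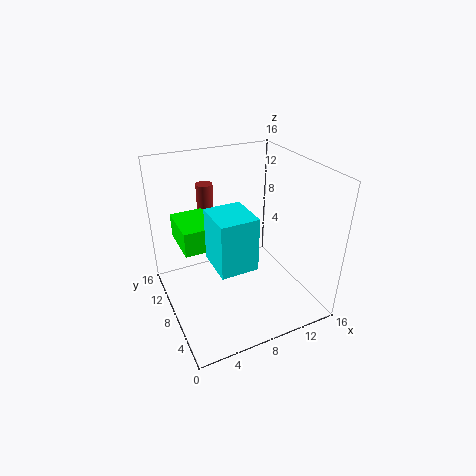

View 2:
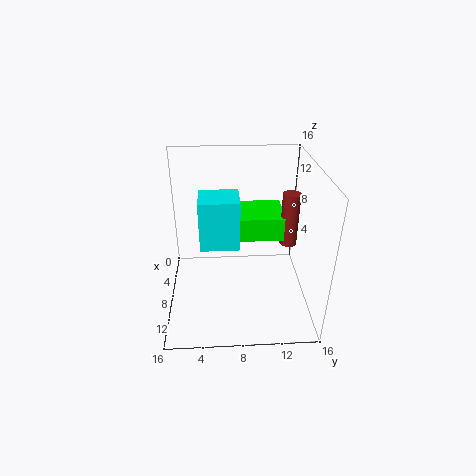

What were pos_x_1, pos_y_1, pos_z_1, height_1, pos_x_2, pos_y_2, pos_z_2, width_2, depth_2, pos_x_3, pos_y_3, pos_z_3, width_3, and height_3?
pos_x_1 = 6.5
pos_y_1 = 14
pos_z_1 = 6.25
height_1 = 6.25
pos_x_2 = 4.25
pos_y_2 = 3.75
pos_z_2 = 6.5
width_2 = 4
depth_2 = 4.5
pos_x_3 = 2
pos_y_3 = 8.25
pos_z_3 = 7
width_3 = 5.25
height_3 = 2.75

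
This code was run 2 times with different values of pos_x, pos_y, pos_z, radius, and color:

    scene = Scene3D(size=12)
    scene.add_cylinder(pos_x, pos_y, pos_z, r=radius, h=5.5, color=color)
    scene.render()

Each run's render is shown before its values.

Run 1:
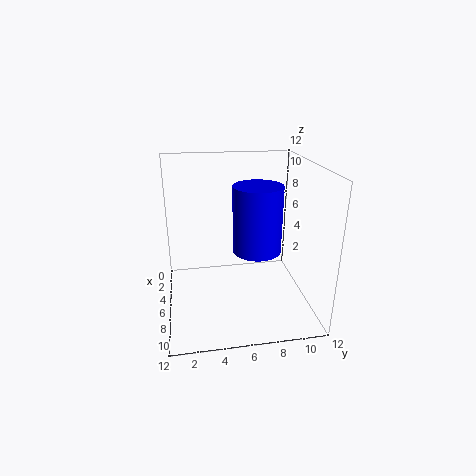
pos_x = 6.5, pos_y = 7.5, pos_z = 5, radius = 2, color = 'blue'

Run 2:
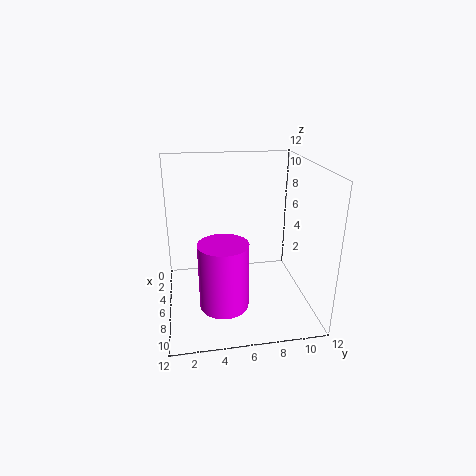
pos_x = 8, pos_y = 4.5, pos_z = 1, radius = 2, color = 'magenta'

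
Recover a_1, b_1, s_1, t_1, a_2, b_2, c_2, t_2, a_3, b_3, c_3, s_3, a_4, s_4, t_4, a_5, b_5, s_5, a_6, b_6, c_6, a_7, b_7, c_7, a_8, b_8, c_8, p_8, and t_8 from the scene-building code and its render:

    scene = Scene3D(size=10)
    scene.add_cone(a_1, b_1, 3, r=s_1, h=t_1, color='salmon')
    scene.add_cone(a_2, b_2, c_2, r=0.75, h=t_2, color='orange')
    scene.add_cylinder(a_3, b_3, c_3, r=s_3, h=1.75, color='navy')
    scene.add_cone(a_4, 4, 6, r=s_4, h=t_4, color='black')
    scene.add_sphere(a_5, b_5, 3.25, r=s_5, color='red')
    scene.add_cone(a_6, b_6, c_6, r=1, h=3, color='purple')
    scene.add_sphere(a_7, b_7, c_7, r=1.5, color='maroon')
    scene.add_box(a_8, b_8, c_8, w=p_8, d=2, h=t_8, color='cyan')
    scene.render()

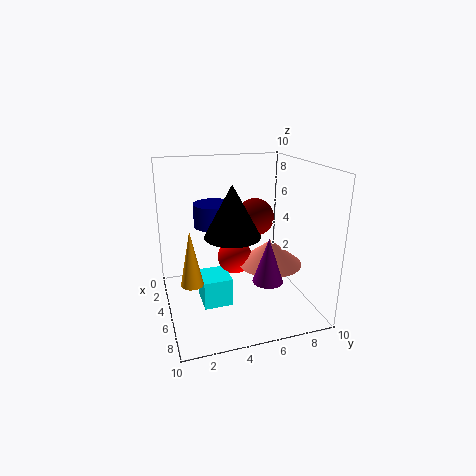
a_1 = 5.5, b_1 = 7.25, s_1 = 2.25, t_1 = 1.75, a_2 = 6, b_2 = 1.5, c_2 = 2.5, t_2 = 3.75, a_3 = 2, b_3 = 4, c_3 = 5, s_3 = 1.5, a_4 = 7, s_4 = 1.75, t_4 = 3.25, a_5 = 4.25, b_5 = 5, s_5 = 1.25, a_6 = 7.5, b_6 = 6.25, c_6 = 2.75, a_7 = 1.75, b_7 = 7.5, c_7 = 5.25, a_8 = 4, b_8 = 2.25, c_8 = 0.5, p_8 = 2.25, t_8 = 2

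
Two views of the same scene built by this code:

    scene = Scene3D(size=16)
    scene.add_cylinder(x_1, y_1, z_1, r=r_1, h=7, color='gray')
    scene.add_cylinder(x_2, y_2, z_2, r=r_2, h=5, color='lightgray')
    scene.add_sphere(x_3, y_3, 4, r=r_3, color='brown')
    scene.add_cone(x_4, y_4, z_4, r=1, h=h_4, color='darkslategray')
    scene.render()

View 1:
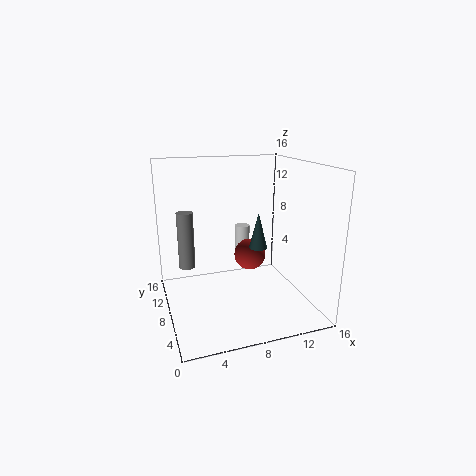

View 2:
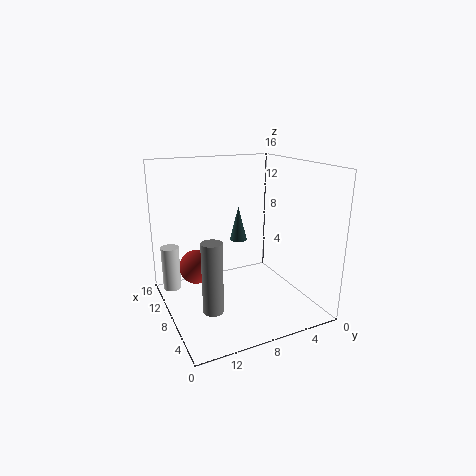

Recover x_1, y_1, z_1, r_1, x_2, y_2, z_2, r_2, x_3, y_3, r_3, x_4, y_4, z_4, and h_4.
x_1 = 3
y_1 = 13
z_1 = 3
r_1 = 1
x_2 = 11
y_2 = 15
z_2 = 2
r_2 = 1
x_3 = 11
y_3 = 12
r_3 = 2
x_4 = 10
y_4 = 7
z_4 = 7
h_4 = 4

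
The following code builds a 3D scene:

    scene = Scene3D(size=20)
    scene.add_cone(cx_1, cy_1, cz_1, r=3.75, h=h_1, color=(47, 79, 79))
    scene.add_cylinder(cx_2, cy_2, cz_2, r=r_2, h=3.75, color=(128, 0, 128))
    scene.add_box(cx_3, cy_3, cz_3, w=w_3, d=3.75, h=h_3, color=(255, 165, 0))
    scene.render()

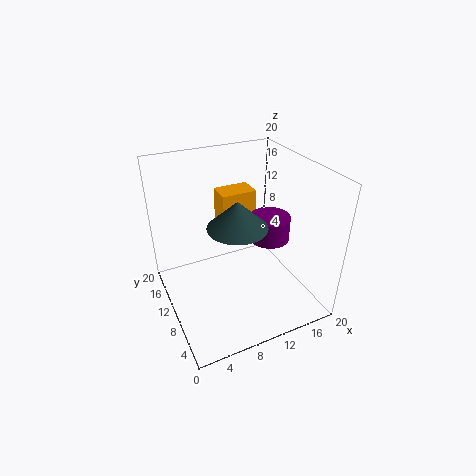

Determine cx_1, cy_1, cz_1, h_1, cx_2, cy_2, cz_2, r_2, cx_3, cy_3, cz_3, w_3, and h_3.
cx_1 = 8.25
cy_1 = 6.5
cz_1 = 14
h_1 = 3.5
cx_2 = 16
cy_2 = 11.5
cz_2 = 7.5
r_2 = 3
cx_3 = 10.25
cy_3 = 15.5
cz_3 = 7.75
w_3 = 5.5
h_3 = 6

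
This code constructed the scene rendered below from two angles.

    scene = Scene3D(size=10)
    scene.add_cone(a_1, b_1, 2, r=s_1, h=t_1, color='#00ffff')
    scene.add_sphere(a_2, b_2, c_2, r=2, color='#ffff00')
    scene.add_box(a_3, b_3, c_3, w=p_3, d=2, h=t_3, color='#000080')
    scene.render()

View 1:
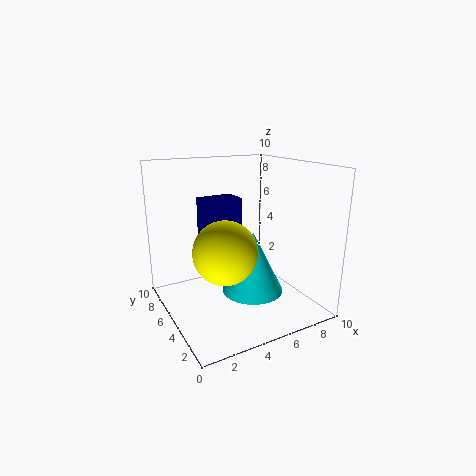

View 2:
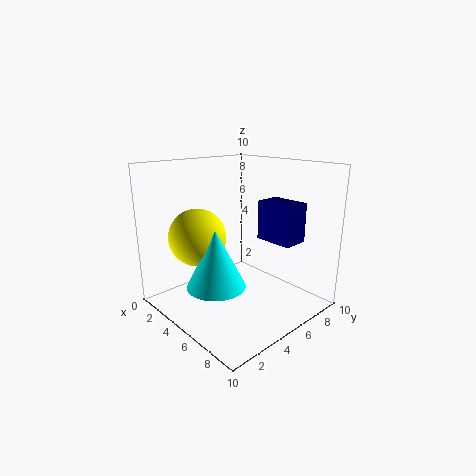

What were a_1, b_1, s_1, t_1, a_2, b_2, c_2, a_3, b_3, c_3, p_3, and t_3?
a_1 = 5; b_1 = 3; s_1 = 2; t_1 = 4; a_2 = 3; b_2 = 3; c_2 = 5; a_3 = 4; b_3 = 8; c_3 = 4; p_3 = 3; t_3 = 3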